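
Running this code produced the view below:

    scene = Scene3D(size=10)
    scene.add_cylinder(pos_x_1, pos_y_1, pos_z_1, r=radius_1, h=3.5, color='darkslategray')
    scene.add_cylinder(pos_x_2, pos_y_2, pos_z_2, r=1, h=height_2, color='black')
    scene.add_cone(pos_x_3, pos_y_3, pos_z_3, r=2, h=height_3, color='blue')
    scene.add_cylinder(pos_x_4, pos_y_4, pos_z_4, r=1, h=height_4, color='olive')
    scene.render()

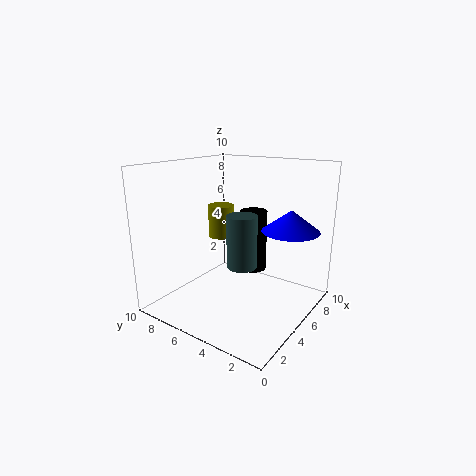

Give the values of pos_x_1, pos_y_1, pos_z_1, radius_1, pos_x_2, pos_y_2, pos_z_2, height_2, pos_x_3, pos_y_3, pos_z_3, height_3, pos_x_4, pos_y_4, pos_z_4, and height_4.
pos_x_1 = 4, pos_y_1 = 4, pos_z_1 = 3.5, radius_1 = 1, pos_x_2 = 7, pos_y_2 = 5, pos_z_2 = 2, height_2 = 4.5, pos_x_3 = 7, pos_y_3 = 2, pos_z_3 = 5.5, height_3 = 1.5, pos_x_4 = 7, pos_y_4 = 8, pos_z_4 = 4, height_4 = 2.5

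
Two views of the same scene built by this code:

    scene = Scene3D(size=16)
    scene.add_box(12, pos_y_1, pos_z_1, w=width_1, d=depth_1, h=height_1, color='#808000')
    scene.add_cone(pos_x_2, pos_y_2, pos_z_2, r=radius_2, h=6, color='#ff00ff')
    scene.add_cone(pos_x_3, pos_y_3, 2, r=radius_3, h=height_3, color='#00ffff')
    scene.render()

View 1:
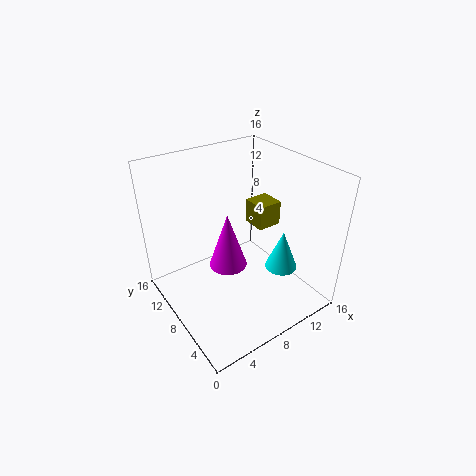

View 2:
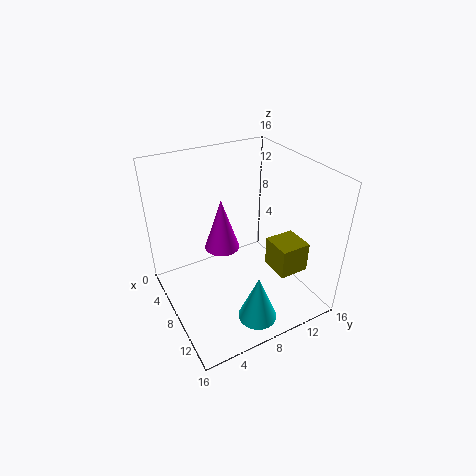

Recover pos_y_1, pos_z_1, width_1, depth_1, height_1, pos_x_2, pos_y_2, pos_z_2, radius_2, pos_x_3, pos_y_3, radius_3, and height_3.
pos_y_1 = 9
pos_z_1 = 7
width_1 = 3
depth_1 = 3
height_1 = 3
pos_x_2 = 6
pos_y_2 = 7
pos_z_2 = 6
radius_2 = 2
pos_x_3 = 14
pos_y_3 = 7
radius_3 = 2
height_3 = 5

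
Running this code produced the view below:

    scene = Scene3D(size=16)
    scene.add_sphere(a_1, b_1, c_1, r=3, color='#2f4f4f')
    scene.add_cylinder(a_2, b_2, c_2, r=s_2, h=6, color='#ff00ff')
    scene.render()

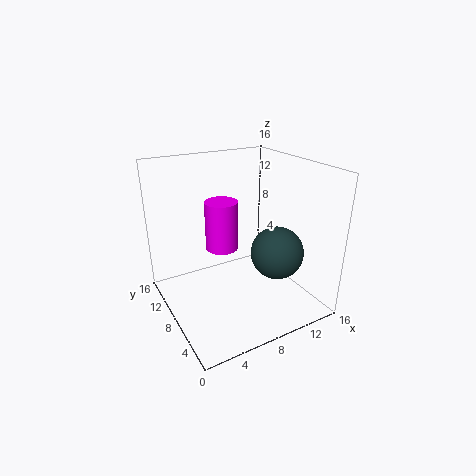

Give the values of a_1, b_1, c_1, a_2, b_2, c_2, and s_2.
a_1 = 12, b_1 = 6, c_1 = 6, a_2 = 8, b_2 = 12, c_2 = 5, s_2 = 2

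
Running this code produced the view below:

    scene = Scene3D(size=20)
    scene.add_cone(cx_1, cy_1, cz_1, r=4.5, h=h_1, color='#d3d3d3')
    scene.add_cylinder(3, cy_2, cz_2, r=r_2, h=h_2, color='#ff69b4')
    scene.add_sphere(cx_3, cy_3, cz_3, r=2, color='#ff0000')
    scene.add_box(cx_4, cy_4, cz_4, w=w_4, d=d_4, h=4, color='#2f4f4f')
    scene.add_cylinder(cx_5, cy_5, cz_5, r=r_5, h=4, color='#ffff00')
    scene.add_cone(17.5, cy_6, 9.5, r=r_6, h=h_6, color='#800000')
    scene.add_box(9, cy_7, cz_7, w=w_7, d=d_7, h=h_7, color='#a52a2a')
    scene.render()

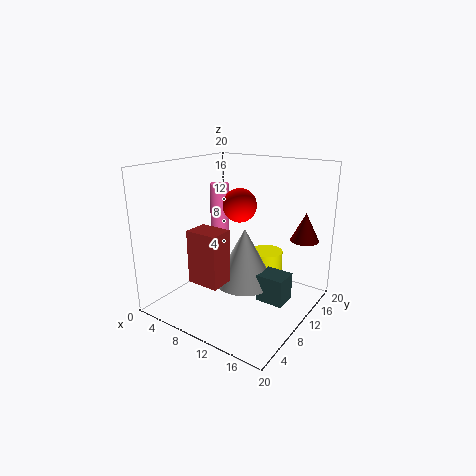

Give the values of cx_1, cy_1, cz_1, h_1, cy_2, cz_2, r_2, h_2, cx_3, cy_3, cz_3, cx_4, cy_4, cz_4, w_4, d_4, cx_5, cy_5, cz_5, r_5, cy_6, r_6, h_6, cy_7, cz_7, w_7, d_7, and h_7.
cx_1 = 9.5; cy_1 = 12.5; cz_1 = 2; h_1 = 8.5; cy_2 = 15; cz_2 = 8; r_2 = 1.5; h_2 = 8; cx_3 = 13; cy_3 = 6; cz_3 = 16; cx_4 = 12.5; cy_4 = 11; cz_4 = 0.5; w_4 = 4; d_4 = 3.5; cx_5 = 11; cy_5 = 16.5; cz_5 = 2; r_5 = 2.5; cy_6 = 15.5; r_6 = 2; h_6 = 4; cy_7 = 1; cz_7 = 7; w_7 = 4; d_7 = 3; h_7 = 6.5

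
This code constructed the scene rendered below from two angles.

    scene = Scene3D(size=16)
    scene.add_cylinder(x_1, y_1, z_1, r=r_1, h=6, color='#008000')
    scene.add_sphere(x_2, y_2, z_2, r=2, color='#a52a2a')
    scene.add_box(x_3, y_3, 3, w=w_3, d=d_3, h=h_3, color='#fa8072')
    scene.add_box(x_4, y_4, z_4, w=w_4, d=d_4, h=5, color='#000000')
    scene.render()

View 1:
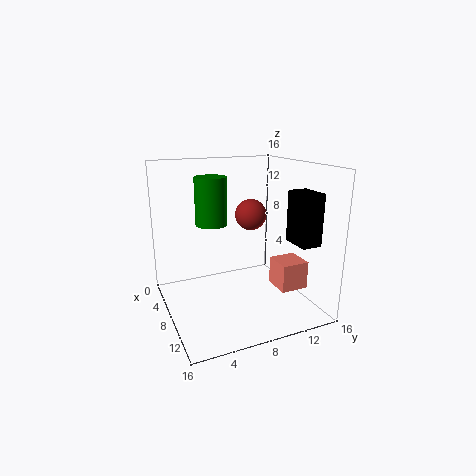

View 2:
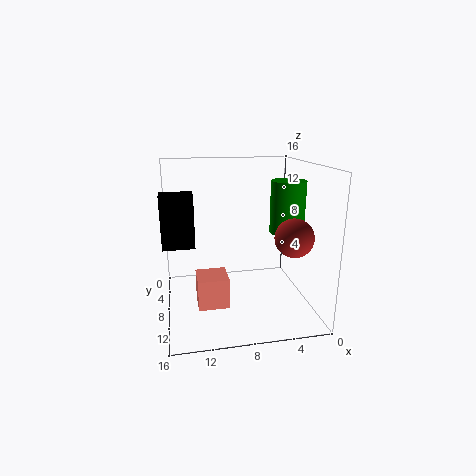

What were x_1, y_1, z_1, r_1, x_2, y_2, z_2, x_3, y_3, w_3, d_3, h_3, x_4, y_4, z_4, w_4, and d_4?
x_1 = 2, y_1 = 7, z_1 = 8, r_1 = 2, x_2 = 3, y_2 = 12, z_2 = 9, x_3 = 10, y_3 = 11, w_3 = 3, d_3 = 3, h_3 = 3, x_4 = 13, y_4 = 11, z_4 = 9, w_4 = 3, d_4 = 2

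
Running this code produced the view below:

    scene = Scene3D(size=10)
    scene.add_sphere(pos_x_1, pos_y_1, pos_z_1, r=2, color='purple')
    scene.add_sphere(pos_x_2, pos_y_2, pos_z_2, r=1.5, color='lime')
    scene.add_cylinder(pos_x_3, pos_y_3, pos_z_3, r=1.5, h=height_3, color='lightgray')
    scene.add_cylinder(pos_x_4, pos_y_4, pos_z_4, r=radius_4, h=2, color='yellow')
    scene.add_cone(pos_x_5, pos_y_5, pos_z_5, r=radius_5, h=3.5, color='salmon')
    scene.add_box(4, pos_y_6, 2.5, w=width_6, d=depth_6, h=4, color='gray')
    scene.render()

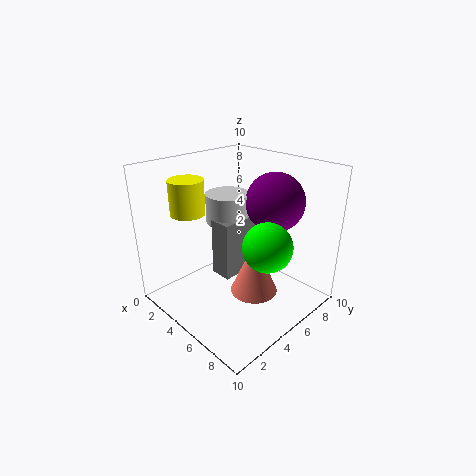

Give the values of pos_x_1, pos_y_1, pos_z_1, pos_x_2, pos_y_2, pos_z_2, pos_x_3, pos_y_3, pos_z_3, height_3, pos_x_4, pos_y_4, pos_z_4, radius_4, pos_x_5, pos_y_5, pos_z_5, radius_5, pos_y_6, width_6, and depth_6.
pos_x_1 = 6.5
pos_y_1 = 7
pos_z_1 = 7.5
pos_x_2 = 8.5
pos_y_2 = 4
pos_z_2 = 6
pos_x_3 = 4
pos_y_3 = 5
pos_z_3 = 6
height_3 = 2
pos_x_4 = 5
pos_y_4 = 1
pos_z_4 = 8
radius_4 = 1
pos_x_5 = 7.5
pos_y_5 = 4
pos_z_5 = 2.5
radius_5 = 1.5
pos_y_6 = 3.5
width_6 = 1.5
depth_6 = 3.5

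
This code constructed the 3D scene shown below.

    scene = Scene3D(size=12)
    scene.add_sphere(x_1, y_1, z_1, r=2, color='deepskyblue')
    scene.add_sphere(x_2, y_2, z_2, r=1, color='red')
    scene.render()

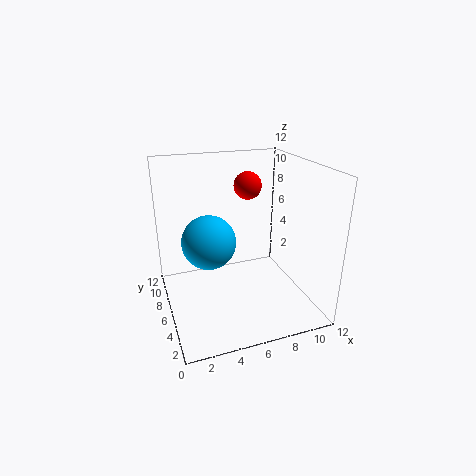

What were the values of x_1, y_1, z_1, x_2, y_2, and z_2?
x_1 = 3, y_1 = 4, z_1 = 7, x_2 = 6, y_2 = 4, z_2 = 11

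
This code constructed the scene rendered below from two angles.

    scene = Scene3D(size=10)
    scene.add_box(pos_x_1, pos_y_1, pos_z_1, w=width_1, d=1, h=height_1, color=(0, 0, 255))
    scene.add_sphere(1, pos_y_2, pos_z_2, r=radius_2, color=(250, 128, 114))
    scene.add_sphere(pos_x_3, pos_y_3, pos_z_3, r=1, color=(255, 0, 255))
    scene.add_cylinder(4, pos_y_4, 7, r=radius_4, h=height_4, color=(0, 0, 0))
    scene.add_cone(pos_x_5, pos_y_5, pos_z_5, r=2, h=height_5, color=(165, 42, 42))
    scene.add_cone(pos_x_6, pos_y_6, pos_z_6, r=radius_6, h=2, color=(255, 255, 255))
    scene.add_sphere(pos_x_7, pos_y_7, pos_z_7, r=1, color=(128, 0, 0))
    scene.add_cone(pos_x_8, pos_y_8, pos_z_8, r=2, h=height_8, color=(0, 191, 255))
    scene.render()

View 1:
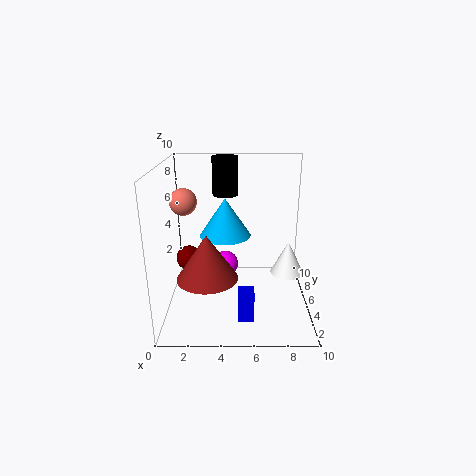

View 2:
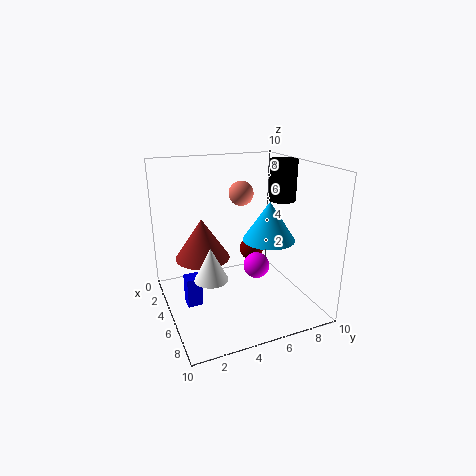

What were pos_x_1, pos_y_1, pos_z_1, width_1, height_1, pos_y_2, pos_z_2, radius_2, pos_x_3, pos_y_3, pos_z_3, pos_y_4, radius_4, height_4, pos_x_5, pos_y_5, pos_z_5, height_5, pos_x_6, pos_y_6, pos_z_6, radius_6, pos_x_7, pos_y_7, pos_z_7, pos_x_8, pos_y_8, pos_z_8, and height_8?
pos_x_1 = 5, pos_y_1 = 1, pos_z_1 = 1, width_1 = 1, height_1 = 2, pos_y_2 = 7, pos_z_2 = 7, radius_2 = 1, pos_x_3 = 4, pos_y_3 = 7, pos_z_3 = 2, pos_y_4 = 9, radius_4 = 1, height_4 = 3, pos_x_5 = 3, pos_y_5 = 3, pos_z_5 = 3, height_5 = 3, pos_x_6 = 8, pos_y_6 = 2, pos_z_6 = 4, radius_6 = 1, pos_x_7 = 1, pos_y_7 = 8, pos_z_7 = 2, pos_x_8 = 4, pos_y_8 = 8, pos_z_8 = 4, height_8 = 3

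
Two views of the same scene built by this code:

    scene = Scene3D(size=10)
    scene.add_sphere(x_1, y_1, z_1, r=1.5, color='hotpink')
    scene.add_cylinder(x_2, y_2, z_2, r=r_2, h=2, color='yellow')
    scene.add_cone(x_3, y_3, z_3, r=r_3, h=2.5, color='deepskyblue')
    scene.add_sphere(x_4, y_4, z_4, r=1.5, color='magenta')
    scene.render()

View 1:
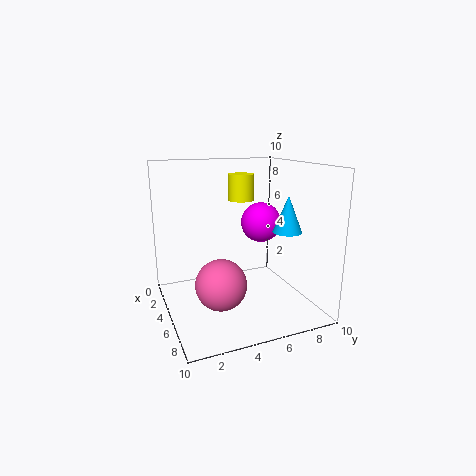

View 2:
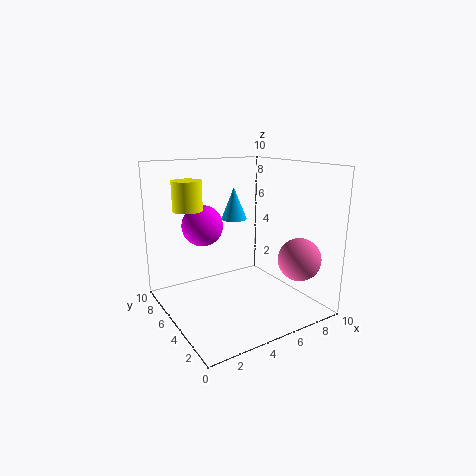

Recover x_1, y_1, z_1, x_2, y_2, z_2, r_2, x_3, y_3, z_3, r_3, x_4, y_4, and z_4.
x_1 = 8.5; y_1 = 2.5; z_1 = 3.5; x_2 = 2; y_2 = 6.5; z_2 = 7; r_2 = 1; x_3 = 6.5; y_3 = 8; z_3 = 5.5; r_3 = 1; x_4 = 3.5; y_4 = 7.5; z_4 = 5.5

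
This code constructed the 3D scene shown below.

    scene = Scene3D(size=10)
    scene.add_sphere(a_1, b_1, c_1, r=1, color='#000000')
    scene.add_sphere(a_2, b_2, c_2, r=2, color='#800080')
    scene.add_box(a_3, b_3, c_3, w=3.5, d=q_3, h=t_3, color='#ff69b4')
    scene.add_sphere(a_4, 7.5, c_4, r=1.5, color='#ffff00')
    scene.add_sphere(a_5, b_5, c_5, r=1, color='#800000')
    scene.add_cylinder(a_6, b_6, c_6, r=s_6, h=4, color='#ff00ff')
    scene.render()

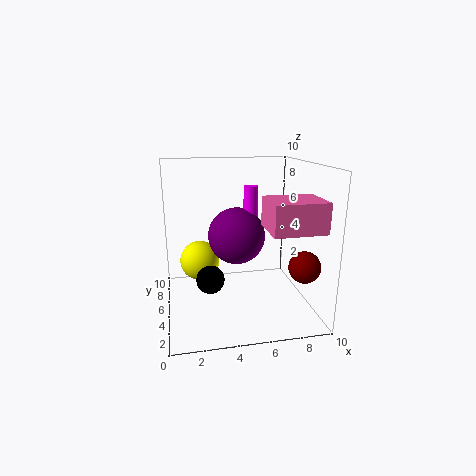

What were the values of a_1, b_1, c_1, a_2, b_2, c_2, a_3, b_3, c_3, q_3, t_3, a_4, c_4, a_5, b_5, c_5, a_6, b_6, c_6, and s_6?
a_1 = 3, b_1 = 5, c_1 = 2, a_2 = 5, b_2 = 5.5, c_2 = 5, a_3 = 6.5, b_3 = 1.5, c_3 = 6, q_3 = 3, t_3 = 2, a_4 = 2.5, c_4 = 2.5, a_5 = 8.5, b_5 = 1.5, c_5 = 4, a_6 = 6, b_6 = 5.5, c_6 = 4.5, s_6 = 0.5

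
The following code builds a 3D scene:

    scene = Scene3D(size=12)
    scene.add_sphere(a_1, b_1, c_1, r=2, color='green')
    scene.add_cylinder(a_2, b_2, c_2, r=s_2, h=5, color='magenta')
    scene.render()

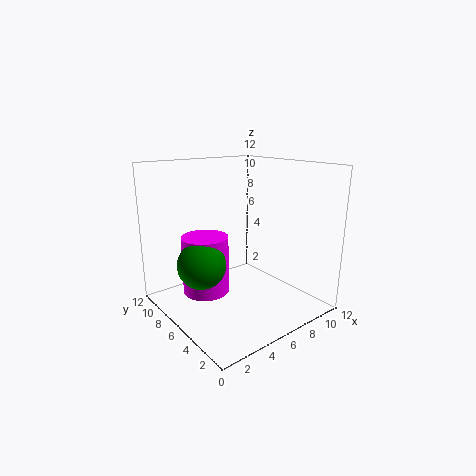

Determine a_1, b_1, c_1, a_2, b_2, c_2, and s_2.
a_1 = 3
b_1 = 7
c_1 = 4
a_2 = 4
b_2 = 8
c_2 = 1
s_2 = 2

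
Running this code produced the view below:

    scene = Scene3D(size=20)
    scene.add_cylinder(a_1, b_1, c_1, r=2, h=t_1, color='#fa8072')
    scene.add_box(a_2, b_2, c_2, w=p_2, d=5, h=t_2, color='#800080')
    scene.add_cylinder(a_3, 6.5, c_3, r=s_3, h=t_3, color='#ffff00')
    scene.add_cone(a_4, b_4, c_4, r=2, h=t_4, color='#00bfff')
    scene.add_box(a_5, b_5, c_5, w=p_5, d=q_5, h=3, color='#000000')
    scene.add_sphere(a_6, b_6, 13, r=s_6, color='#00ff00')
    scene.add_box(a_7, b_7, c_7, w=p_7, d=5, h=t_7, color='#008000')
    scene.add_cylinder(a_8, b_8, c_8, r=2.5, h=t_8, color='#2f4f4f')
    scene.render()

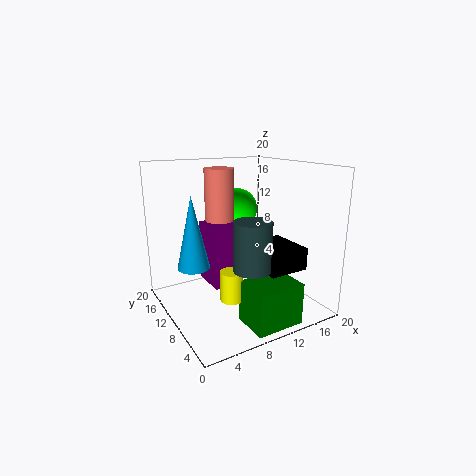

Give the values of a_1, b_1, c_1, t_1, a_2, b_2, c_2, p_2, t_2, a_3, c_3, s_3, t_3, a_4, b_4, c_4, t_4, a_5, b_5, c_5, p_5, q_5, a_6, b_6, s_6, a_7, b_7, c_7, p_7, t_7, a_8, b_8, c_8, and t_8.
a_1 = 8, b_1 = 11.5, c_1 = 12.5, t_1 = 7, a_2 = 6, b_2 = 9, c_2 = 3.5, p_2 = 4, t_2 = 8.5, a_3 = 7, c_3 = 3, s_3 = 1.5, t_3 = 4, a_4 = 2.5, b_4 = 8, c_4 = 8, t_4 = 9, a_5 = 11, b_5 = 3, c_5 = 6.5, p_5 = 5.5, q_5 = 6.5, a_6 = 12.5, b_6 = 14.5, s_6 = 3, a_7 = 7.5, b_7 = 0.5, c_7 = 0.5, p_7 = 6.5, t_7 = 5.5, a_8 = 9.5, b_8 = 5.5, c_8 = 7, t_8 = 6.5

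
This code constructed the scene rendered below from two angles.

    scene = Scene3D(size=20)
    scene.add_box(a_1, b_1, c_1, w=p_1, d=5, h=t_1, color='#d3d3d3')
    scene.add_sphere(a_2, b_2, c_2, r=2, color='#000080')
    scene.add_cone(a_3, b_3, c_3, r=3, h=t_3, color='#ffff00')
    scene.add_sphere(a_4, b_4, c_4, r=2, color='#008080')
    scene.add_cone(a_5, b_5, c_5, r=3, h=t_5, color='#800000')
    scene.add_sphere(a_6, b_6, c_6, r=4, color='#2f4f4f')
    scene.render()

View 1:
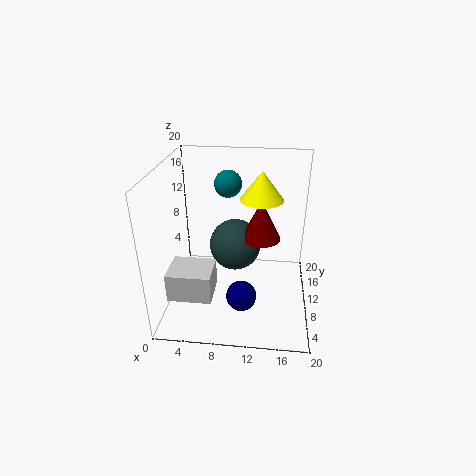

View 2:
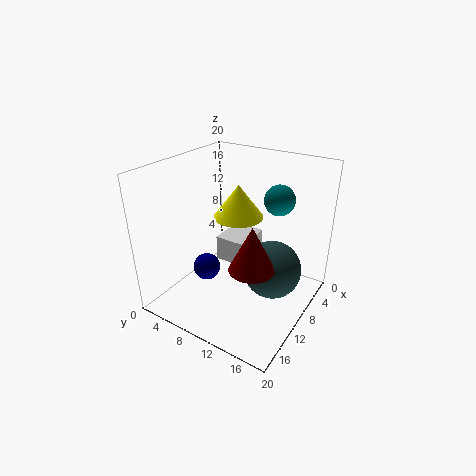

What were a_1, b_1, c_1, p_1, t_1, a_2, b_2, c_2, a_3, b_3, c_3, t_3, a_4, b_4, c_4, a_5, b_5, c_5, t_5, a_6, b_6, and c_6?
a_1 = 1, b_1 = 4, c_1 = 3, p_1 = 6, t_1 = 4, a_2 = 11, b_2 = 5, c_2 = 4, a_3 = 13, b_3 = 12, c_3 = 15, t_3 = 4, a_4 = 8, b_4 = 15, c_4 = 16, a_5 = 13, b_5 = 14, c_5 = 8, t_5 = 6, a_6 = 9, b_6 = 15, c_6 = 6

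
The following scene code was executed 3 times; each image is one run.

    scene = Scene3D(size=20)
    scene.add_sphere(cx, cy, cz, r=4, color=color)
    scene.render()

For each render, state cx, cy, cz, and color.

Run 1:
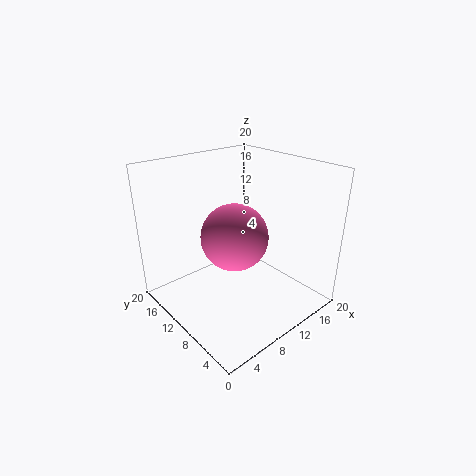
cx = 6, cy = 6, cz = 13, color = 'hotpink'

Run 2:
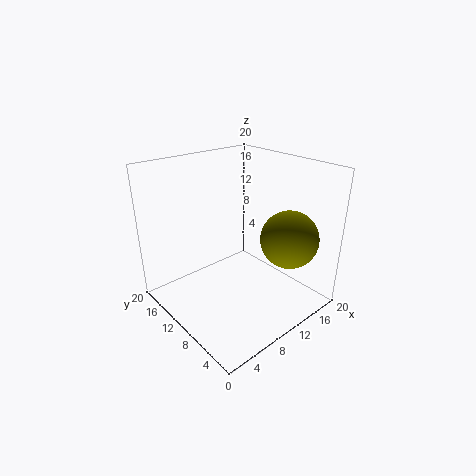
cx = 15, cy = 5, cz = 10, color = 'olive'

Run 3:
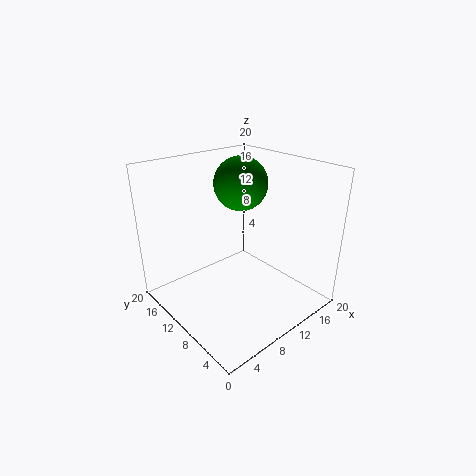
cx = 14, cy = 14, cz = 16, color = 'green'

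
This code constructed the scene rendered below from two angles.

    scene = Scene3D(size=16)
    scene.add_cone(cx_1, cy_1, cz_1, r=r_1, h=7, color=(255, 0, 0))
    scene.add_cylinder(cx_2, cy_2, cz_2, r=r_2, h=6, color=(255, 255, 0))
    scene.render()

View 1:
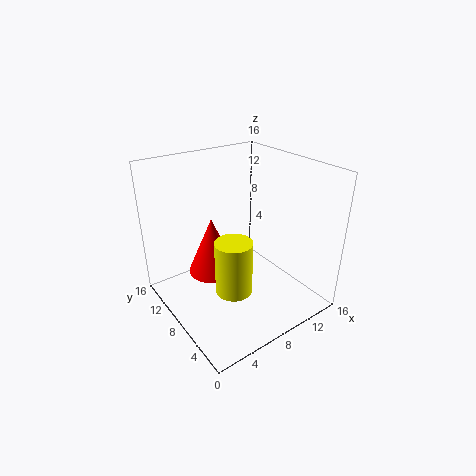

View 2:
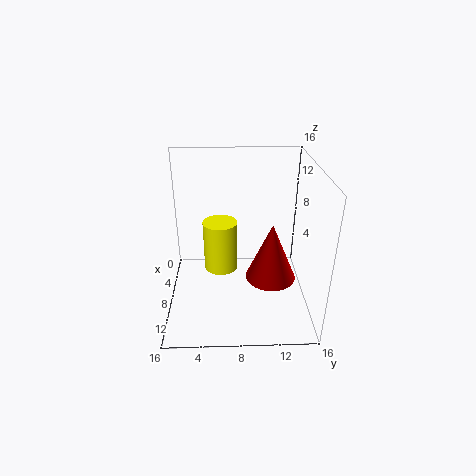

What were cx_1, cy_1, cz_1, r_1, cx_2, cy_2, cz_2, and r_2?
cx_1 = 7; cy_1 = 12; cz_1 = 2; r_1 = 3; cx_2 = 6; cy_2 = 6; cz_2 = 3; r_2 = 2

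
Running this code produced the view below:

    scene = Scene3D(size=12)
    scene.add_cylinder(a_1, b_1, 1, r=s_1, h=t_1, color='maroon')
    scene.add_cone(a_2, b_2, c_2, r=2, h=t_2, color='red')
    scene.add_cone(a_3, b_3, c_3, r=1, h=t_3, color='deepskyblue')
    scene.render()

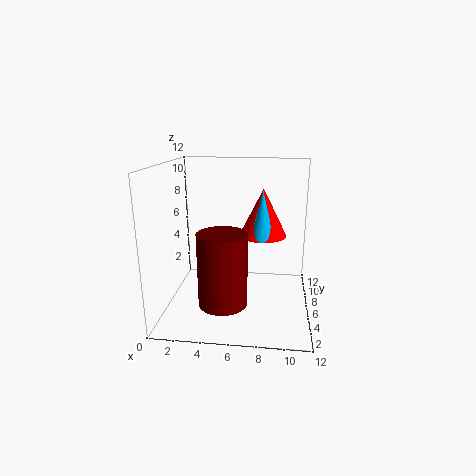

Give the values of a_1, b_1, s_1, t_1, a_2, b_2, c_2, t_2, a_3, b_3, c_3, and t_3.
a_1 = 5
b_1 = 4
s_1 = 2
t_1 = 6
a_2 = 8
b_2 = 7
c_2 = 6
t_2 = 4
a_3 = 8
b_3 = 6
c_3 = 6
t_3 = 4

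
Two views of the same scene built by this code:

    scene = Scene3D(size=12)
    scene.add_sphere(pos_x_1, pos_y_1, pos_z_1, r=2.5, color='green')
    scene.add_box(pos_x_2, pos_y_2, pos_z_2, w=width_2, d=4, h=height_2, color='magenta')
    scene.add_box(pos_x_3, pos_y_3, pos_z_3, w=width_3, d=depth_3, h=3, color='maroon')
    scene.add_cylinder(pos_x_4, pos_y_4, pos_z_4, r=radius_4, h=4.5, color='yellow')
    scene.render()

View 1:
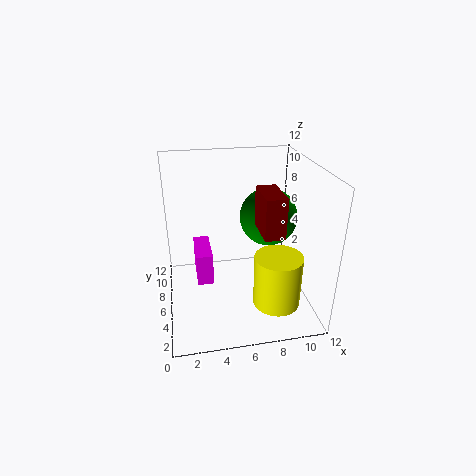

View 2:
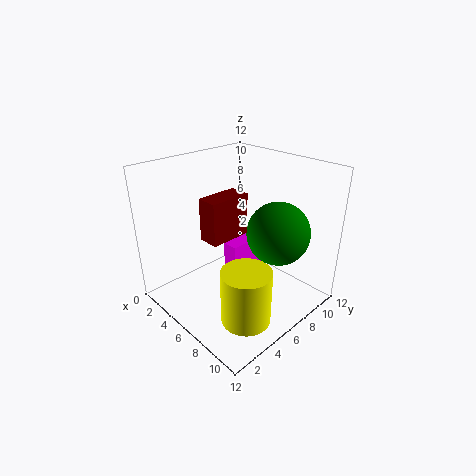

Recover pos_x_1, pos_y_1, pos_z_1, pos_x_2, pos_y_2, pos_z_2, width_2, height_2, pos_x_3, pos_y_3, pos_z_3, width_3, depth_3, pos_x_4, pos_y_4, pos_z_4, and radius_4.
pos_x_1 = 9, pos_y_1 = 7.5, pos_z_1 = 7, pos_x_2 = 2.5, pos_y_2 = 7.5, pos_z_2 = 0.5, width_2 = 1.5, height_2 = 3, pos_x_3 = 7, pos_y_3 = 1.5, pos_z_3 = 8, width_3 = 1.5, depth_3 = 3, pos_x_4 = 9, pos_y_4 = 4, pos_z_4 = 0.5, radius_4 = 2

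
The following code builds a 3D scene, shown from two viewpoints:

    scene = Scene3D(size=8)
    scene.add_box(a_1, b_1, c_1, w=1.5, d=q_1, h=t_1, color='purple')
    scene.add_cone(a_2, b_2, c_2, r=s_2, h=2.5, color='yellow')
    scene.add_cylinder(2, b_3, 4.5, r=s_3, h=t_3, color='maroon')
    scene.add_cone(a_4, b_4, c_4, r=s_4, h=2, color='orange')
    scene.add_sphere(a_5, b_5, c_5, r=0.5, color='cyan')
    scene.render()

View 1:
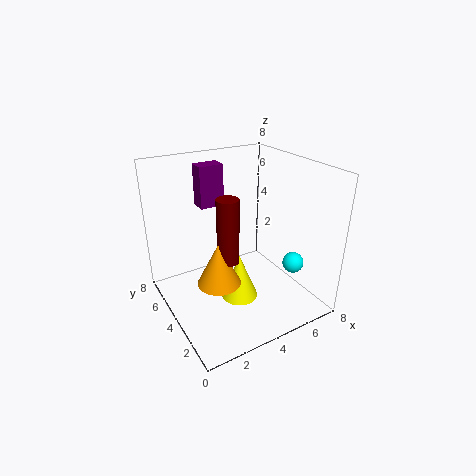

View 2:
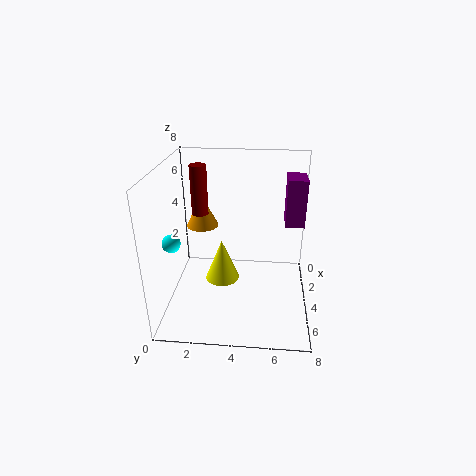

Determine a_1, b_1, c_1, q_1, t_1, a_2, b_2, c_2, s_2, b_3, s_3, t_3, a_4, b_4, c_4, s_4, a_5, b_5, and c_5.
a_1 = 3; b_1 = 6.5; c_1 = 5; q_1 = 1; t_1 = 2.5; a_2 = 3.5; b_2 = 3; c_2 = 1; s_2 = 1; b_3 = 1.5; s_3 = 0.5; t_3 = 3; a_4 = 1.5; b_4 = 1.5; c_4 = 3.5; s_4 = 1; a_5 = 5; b_5 = 0.5; c_5 = 4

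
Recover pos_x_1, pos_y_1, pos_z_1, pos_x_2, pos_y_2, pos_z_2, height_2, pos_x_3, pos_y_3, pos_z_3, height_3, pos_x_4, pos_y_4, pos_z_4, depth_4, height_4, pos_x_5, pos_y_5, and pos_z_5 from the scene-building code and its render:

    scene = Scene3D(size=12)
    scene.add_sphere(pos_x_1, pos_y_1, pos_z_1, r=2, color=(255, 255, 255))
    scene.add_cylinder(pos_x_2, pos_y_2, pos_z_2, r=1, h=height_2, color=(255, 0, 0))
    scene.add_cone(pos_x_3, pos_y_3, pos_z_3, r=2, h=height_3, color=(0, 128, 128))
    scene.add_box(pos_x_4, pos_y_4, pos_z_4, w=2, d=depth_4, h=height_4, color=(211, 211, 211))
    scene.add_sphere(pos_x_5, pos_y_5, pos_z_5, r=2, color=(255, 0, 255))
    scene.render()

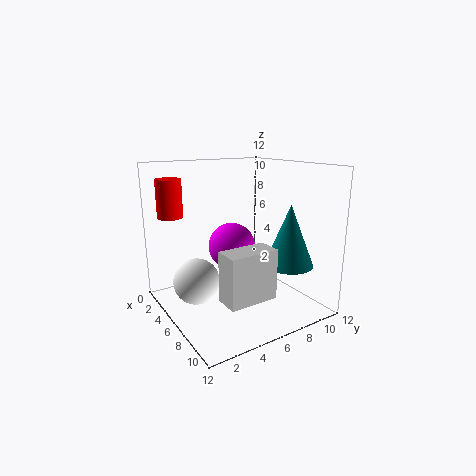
pos_x_1 = 4; pos_y_1 = 3; pos_z_1 = 2; pos_x_2 = 4; pos_y_2 = 1; pos_z_2 = 8; height_2 = 3; pos_x_3 = 9; pos_y_3 = 9; pos_z_3 = 4; height_3 = 5; pos_x_4 = 8; pos_y_4 = 3; pos_z_4 = 2; depth_4 = 4; height_4 = 4; pos_x_5 = 5; pos_y_5 = 6; pos_z_5 = 5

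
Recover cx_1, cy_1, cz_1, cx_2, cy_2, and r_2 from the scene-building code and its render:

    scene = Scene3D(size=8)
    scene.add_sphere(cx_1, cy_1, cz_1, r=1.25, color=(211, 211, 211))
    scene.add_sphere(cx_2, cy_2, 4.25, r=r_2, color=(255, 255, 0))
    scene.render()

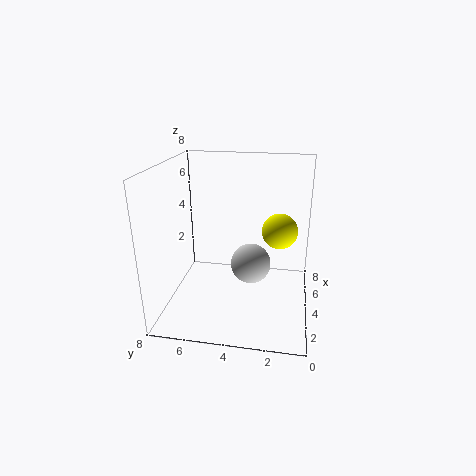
cx_1 = 5.75; cy_1 = 3.5; cz_1 = 1.5; cx_2 = 4.75; cy_2 = 1.75; r_2 = 1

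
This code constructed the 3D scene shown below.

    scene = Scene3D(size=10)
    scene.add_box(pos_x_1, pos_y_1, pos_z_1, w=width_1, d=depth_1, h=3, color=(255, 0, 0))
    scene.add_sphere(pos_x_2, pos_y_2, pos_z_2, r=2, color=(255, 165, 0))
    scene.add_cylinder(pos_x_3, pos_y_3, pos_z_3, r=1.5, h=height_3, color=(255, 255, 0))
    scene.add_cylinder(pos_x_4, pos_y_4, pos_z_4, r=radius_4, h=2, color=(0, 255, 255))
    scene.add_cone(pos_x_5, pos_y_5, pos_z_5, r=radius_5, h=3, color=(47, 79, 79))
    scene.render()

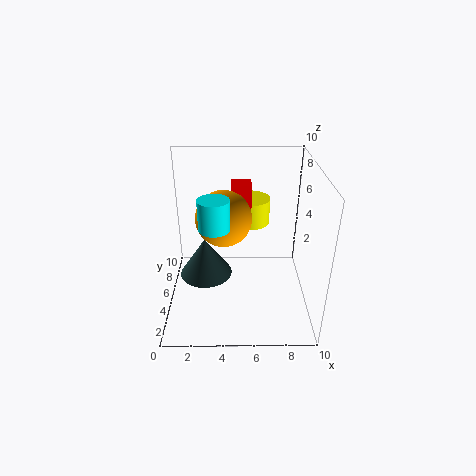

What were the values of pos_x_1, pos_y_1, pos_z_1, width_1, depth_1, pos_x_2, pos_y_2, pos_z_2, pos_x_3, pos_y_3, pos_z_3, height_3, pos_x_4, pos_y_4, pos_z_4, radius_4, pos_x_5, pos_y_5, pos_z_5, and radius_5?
pos_x_1 = 4.5
pos_y_1 = 7
pos_z_1 = 5
width_1 = 1.5
depth_1 = 1.5
pos_x_2 = 4
pos_y_2 = 6
pos_z_2 = 6
pos_x_3 = 6
pos_y_3 = 8.5
pos_z_3 = 4.5
height_3 = 2
pos_x_4 = 3.5
pos_y_4 = 3.5
pos_z_4 = 6.5
radius_4 = 1
pos_x_5 = 2.5
pos_y_5 = 6.5
pos_z_5 = 1
radius_5 = 2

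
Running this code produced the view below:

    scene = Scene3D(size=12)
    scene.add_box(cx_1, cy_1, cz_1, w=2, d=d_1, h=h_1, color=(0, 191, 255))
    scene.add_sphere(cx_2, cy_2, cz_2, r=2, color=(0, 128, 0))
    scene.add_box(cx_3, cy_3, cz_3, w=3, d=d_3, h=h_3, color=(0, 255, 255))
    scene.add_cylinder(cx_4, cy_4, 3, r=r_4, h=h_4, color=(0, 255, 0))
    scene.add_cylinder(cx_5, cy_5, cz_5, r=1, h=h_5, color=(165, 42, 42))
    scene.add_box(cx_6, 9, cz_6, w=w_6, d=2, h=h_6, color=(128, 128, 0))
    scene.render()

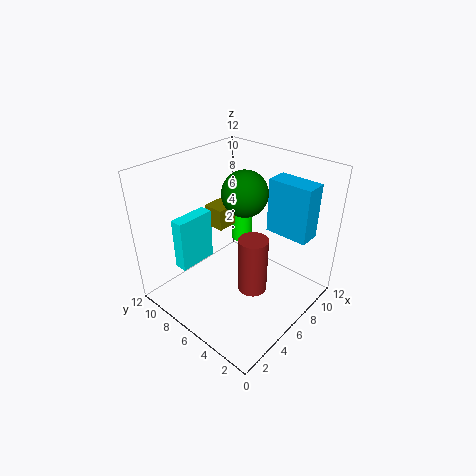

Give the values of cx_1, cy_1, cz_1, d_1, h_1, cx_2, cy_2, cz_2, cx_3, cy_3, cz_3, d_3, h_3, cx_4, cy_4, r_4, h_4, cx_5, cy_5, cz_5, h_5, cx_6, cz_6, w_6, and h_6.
cx_1 = 10; cy_1 = 2; cz_1 = 5; d_1 = 4; h_1 = 5; cx_2 = 8; cy_2 = 7; cz_2 = 9; cx_3 = 1; cy_3 = 7; cz_3 = 5; d_3 = 1; h_3 = 4; cx_4 = 10; cy_4 = 9; r_4 = 1; h_4 = 4; cx_5 = 3; cy_5 = 2; cz_5 = 5; h_5 = 4; cx_6 = 7; cz_6 = 5; w_6 = 2; h_6 = 2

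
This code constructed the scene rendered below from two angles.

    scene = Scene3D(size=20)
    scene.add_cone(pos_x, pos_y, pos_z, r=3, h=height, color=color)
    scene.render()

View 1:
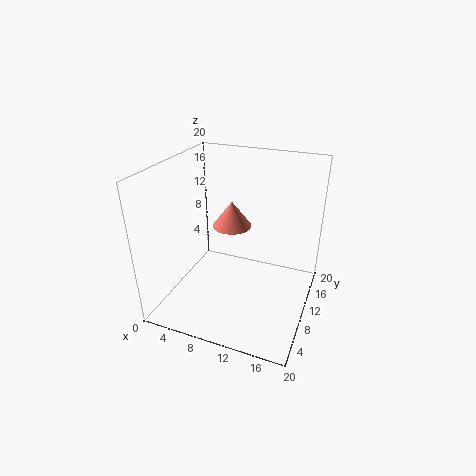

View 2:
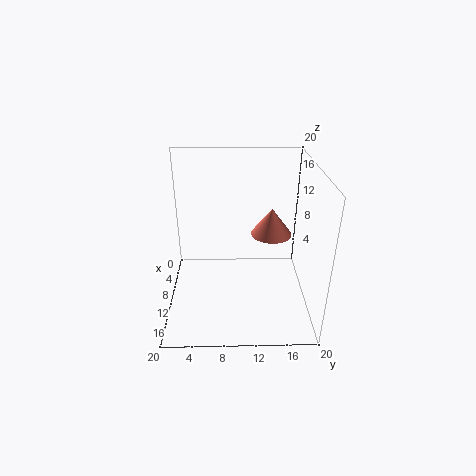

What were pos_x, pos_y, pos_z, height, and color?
pos_x = 7, pos_y = 15, pos_z = 9, height = 4, color = 'salmon'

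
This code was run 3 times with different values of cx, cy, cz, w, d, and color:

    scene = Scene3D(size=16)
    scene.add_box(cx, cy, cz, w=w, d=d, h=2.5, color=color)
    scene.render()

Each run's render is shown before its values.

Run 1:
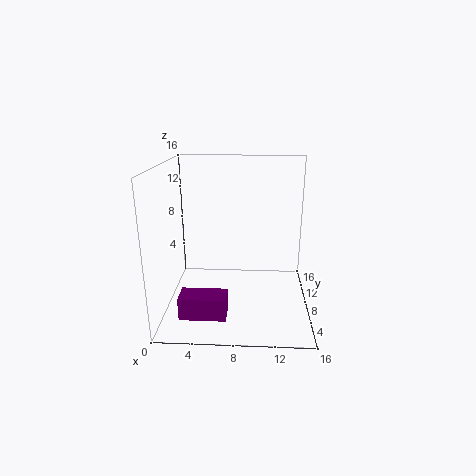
cx = 2
cy = 3
cz = 0.5
w = 5
d = 2.5
color = 'purple'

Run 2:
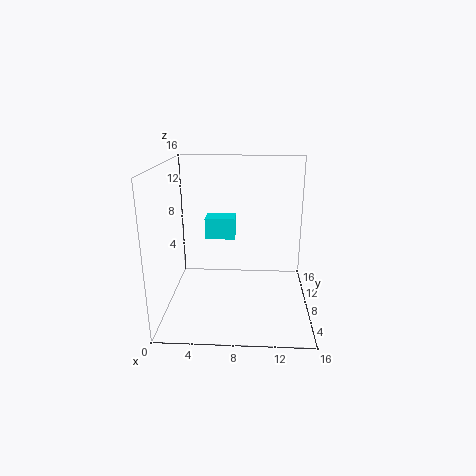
cx = 4
cy = 10
cz = 7
w = 3.5
d = 2.5
color = 'cyan'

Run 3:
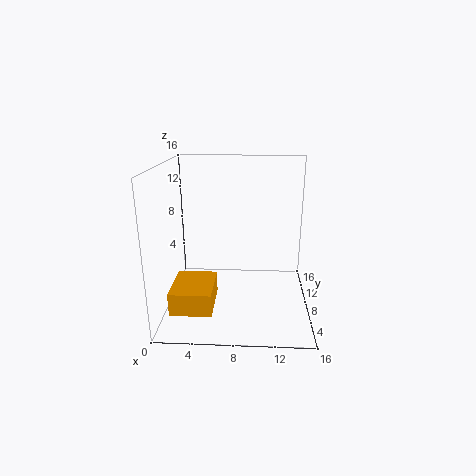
cx = 1
cy = 3
cz = 1
w = 4.5
d = 5.5
color = 'orange'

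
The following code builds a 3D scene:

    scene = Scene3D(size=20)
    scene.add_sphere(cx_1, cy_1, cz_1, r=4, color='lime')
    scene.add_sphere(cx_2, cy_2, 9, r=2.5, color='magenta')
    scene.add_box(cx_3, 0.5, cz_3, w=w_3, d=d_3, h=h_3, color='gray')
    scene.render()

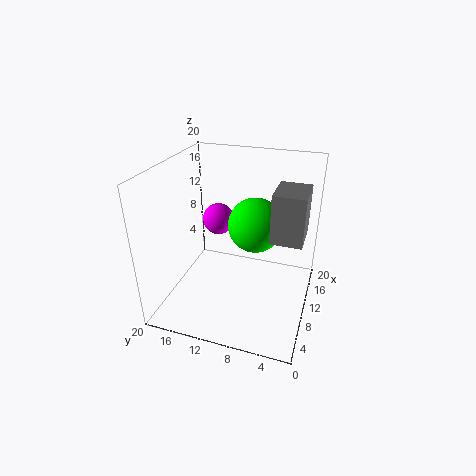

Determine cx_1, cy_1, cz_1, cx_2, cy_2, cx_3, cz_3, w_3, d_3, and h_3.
cx_1 = 13.5; cy_1 = 8.5; cz_1 = 10.5; cx_2 = 16.5; cy_2 = 15.5; cx_3 = 2.5; cz_3 = 14.5; w_3 = 4.5; d_3 = 3.5; h_3 = 5.5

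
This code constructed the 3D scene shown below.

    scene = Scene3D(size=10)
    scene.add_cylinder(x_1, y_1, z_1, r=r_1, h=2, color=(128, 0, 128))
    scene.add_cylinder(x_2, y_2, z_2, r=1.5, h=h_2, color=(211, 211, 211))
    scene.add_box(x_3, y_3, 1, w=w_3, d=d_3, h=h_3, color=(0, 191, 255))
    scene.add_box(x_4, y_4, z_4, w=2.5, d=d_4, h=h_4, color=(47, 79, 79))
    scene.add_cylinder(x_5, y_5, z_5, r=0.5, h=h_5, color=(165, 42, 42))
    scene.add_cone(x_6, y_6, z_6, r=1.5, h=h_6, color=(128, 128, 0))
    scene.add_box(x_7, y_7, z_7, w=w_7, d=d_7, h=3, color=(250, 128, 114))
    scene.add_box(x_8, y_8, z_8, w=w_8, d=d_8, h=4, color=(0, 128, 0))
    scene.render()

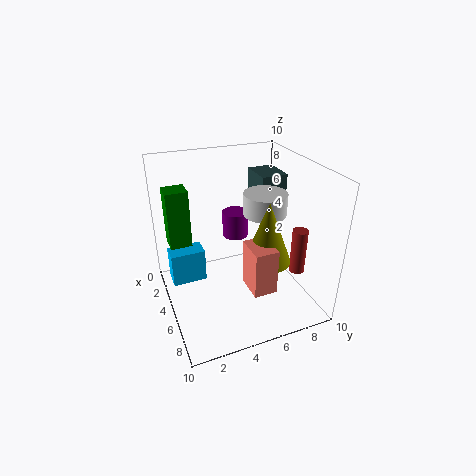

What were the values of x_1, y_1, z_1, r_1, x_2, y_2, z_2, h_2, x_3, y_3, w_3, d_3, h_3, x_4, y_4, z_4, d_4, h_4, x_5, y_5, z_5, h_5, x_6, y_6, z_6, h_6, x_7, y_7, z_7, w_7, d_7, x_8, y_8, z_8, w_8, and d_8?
x_1 = 2, y_1 = 6, z_1 = 3.5, r_1 = 1, x_2 = 5, y_2 = 7, z_2 = 6.5, h_2 = 1.5, x_3 = 2, y_3 = 0.5, w_3 = 1.5, d_3 = 2.5, h_3 = 2.5, x_4 = 1, y_4 = 7.5, z_4 = 5, d_4 = 2, h_4 = 3.5, x_5 = 8, y_5 = 8, z_5 = 3.5, h_5 = 3, x_6 = 7.5, y_6 = 6, z_6 = 4.5, h_6 = 4, x_7 = 7, y_7 = 4.5, z_7 = 3, w_7 = 2, d_7 = 1.5, x_8 = 2.5, y_8 = 0.5, z_8 = 4.5, w_8 = 1.5, d_8 = 1.5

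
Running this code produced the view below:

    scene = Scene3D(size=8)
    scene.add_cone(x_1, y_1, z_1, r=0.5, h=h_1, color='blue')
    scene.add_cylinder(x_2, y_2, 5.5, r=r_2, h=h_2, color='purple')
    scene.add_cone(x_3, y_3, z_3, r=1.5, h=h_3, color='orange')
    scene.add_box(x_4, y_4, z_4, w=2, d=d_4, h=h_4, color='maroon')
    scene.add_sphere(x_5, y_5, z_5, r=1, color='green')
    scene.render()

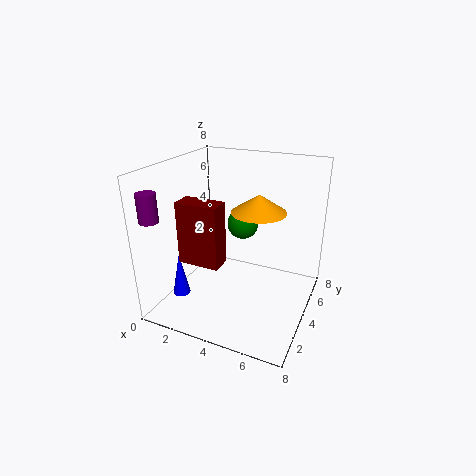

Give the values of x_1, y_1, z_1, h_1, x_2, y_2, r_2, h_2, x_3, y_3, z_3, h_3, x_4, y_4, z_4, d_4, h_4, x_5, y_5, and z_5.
x_1 = 1, y_1 = 2.5, z_1 = 0.5, h_1 = 2.5, x_2 = 0.5, y_2 = 1, r_2 = 0.5, h_2 = 1.5, x_3 = 5, y_3 = 4.5, z_3 = 5.5, h_3 = 1, x_4 = 2.5, y_4 = 0.5, z_4 = 4, d_4 = 1, h_4 = 3, x_5 = 3, y_5 = 7, z_5 = 3.5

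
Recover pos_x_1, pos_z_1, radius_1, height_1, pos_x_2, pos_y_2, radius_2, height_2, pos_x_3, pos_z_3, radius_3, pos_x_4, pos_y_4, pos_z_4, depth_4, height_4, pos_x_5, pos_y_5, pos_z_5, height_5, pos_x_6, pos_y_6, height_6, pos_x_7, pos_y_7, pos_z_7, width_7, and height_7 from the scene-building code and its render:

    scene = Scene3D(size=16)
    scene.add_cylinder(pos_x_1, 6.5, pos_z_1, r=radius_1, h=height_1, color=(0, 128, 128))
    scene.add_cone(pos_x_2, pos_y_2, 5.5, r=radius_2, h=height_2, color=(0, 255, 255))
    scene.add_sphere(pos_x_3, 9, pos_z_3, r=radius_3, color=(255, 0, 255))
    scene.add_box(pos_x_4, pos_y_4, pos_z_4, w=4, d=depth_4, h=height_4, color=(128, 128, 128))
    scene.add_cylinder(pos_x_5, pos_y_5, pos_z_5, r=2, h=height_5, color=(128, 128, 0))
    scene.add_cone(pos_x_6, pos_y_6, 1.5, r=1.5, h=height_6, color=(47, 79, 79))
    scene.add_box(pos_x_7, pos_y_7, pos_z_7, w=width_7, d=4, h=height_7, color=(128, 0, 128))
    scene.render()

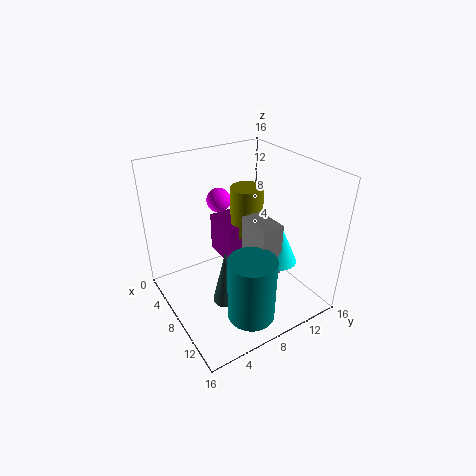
pos_x_1 = 13
pos_z_1 = 1.5
radius_1 = 2.5
height_1 = 7
pos_x_2 = 11
pos_y_2 = 11.5
radius_2 = 2
height_2 = 4.5
pos_x_3 = 2
pos_z_3 = 10
radius_3 = 1.5
pos_x_4 = 8
pos_y_4 = 8.5
pos_z_4 = 4.5
depth_4 = 2.5
height_4 = 6
pos_x_5 = 4.5
pos_y_5 = 11.5
pos_z_5 = 6
height_5 = 6
pos_x_6 = 9.5
pos_y_6 = 5.5
height_6 = 6.5
pos_x_7 = 0.5
pos_y_7 = 8.5
pos_z_7 = 2.5
width_7 = 5
height_7 = 5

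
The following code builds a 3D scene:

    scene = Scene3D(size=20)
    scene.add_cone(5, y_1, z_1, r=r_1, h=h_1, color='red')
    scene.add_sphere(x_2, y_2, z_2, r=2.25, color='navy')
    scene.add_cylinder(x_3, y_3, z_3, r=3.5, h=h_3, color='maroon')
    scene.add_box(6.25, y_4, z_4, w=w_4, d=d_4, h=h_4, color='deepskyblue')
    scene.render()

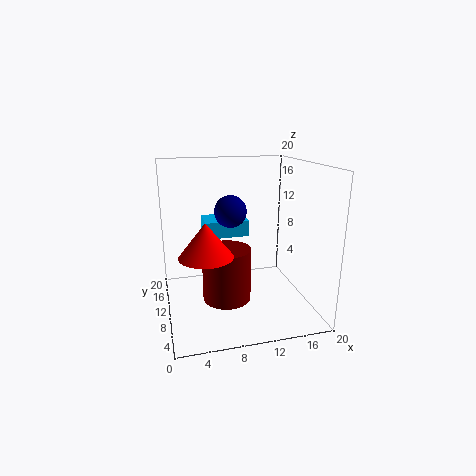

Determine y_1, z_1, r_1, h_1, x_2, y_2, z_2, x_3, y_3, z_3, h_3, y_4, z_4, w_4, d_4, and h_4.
y_1 = 6.75; z_1 = 9; r_1 = 3.5; h_1 = 4.5; x_2 = 9.25; y_2 = 11.25; z_2 = 13.5; x_3 = 8.5; y_3 = 10.75; z_3 = 0.5; h_3 = 7.75; y_4 = 14.5; z_4 = 8.5; w_4 = 6.75; d_4 = 5; h_4 = 2.5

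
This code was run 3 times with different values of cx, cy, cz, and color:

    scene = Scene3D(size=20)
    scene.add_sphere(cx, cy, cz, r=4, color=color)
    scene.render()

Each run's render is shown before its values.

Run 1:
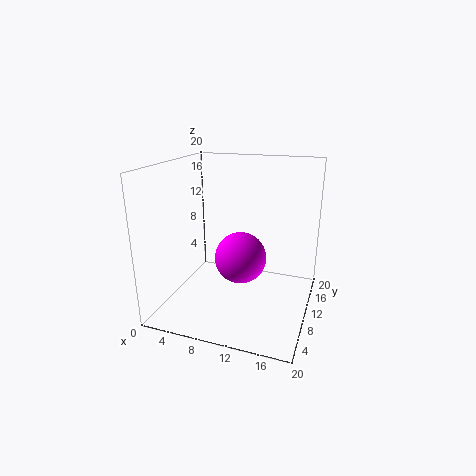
cx = 9, cy = 14, cz = 5, color = 'magenta'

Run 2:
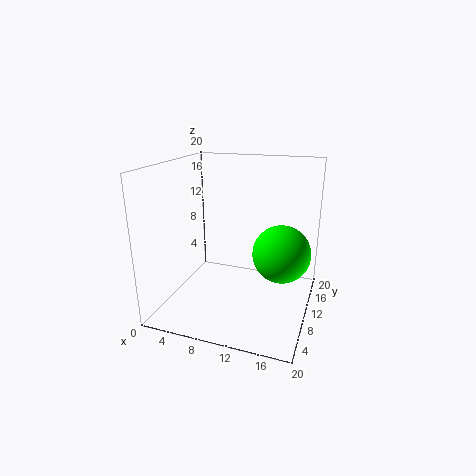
cx = 16, cy = 11, cz = 8, color = 'lime'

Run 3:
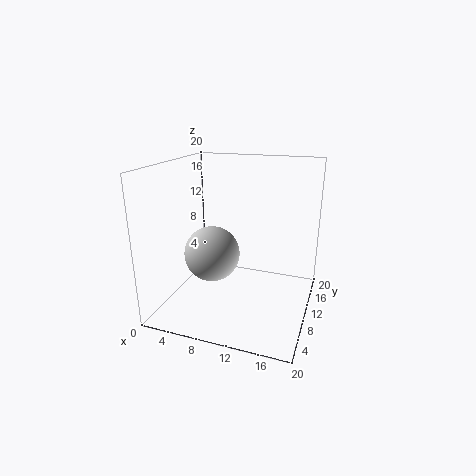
cx = 6, cy = 10, cz = 7, color = 'lightgray'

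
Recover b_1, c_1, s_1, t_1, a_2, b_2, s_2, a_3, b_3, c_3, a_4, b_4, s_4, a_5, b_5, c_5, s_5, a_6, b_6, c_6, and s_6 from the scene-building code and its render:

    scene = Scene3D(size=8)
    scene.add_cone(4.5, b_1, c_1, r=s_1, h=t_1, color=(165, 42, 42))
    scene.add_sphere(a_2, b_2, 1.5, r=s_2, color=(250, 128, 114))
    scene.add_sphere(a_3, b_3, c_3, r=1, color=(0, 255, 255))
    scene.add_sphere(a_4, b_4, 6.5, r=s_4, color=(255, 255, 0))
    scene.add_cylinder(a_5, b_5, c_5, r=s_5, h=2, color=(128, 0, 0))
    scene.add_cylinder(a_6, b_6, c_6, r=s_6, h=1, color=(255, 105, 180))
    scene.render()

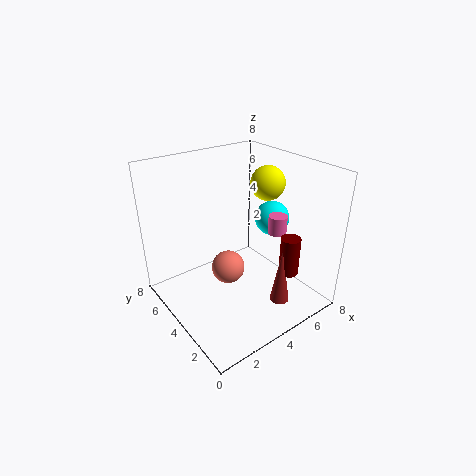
b_1 = 1; c_1 = 1.5; s_1 = 0.5; t_1 = 3; a_2 = 4; b_2 = 5; s_2 = 1; a_3 = 6.5; b_3 = 4; c_3 = 4.5; a_4 = 6.5; b_4 = 4.5; s_4 = 1; a_5 = 5; b_5 = 1; c_5 = 3; s_5 = 0.5; a_6 = 5.5; b_6 = 2.5; c_6 = 4.5; s_6 = 0.5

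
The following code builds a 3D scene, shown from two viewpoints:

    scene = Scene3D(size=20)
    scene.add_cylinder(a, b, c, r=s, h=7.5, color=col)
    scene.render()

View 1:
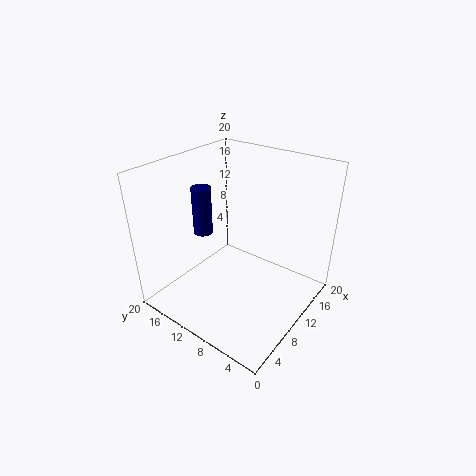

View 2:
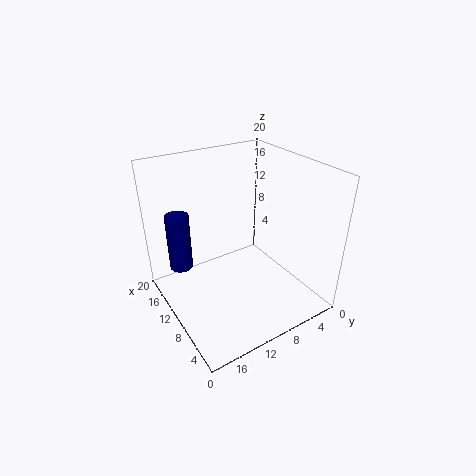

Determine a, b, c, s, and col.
a = 11.5, b = 18, c = 7.5, s = 1.5, col = 'navy'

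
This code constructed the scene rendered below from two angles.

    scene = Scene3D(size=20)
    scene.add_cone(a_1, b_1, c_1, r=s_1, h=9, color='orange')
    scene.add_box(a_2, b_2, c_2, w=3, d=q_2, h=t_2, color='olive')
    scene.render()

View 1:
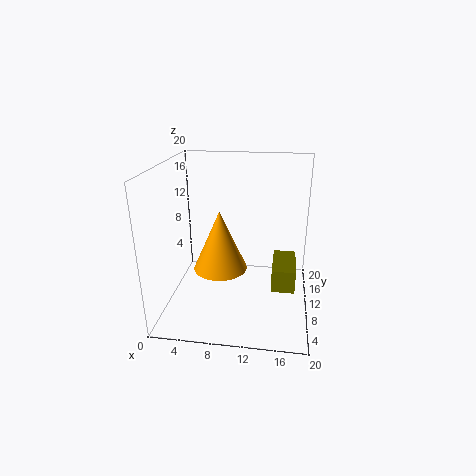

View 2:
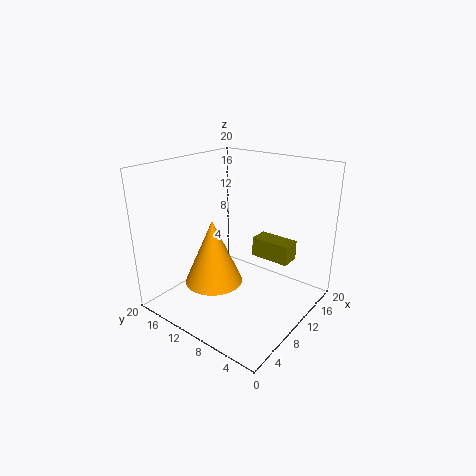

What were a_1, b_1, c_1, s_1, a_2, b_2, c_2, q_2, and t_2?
a_1 = 7, b_1 = 12, c_1 = 4, s_1 = 4, a_2 = 15, b_2 = 5, c_2 = 5, q_2 = 6, t_2 = 3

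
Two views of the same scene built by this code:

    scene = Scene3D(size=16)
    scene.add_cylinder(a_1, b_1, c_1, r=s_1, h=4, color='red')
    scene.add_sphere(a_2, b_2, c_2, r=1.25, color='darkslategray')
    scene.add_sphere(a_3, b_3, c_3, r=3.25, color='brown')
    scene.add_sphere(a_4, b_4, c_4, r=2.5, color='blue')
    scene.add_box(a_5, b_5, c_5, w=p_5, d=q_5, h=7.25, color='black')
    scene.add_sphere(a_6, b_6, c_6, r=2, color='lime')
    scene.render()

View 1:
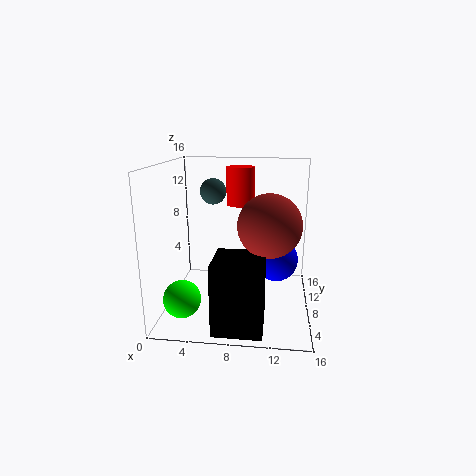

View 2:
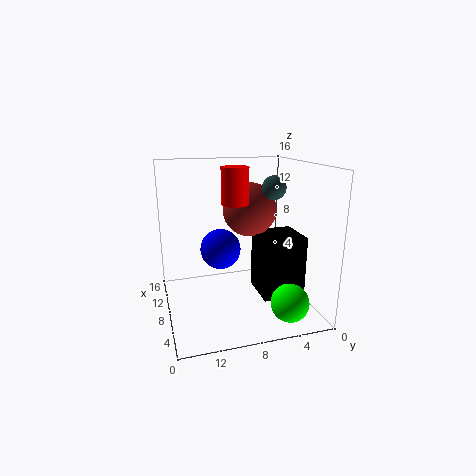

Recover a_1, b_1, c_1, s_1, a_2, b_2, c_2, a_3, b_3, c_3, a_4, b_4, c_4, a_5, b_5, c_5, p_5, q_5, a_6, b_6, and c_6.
a_1 = 8.25
b_1 = 8.25
c_1 = 11.75
s_1 = 1.5
a_2 = 6
b_2 = 4.75
c_2 = 13.75
a_3 = 11.5
b_3 = 5.5
c_3 = 10.25
a_4 = 12.25
b_4 = 9
c_4 = 5.25
a_5 = 6.25
b_5 = 0.25
c_5 = 0.5
p_5 = 5
q_5 = 5
a_6 = 2.5
b_6 = 4
c_6 = 2.25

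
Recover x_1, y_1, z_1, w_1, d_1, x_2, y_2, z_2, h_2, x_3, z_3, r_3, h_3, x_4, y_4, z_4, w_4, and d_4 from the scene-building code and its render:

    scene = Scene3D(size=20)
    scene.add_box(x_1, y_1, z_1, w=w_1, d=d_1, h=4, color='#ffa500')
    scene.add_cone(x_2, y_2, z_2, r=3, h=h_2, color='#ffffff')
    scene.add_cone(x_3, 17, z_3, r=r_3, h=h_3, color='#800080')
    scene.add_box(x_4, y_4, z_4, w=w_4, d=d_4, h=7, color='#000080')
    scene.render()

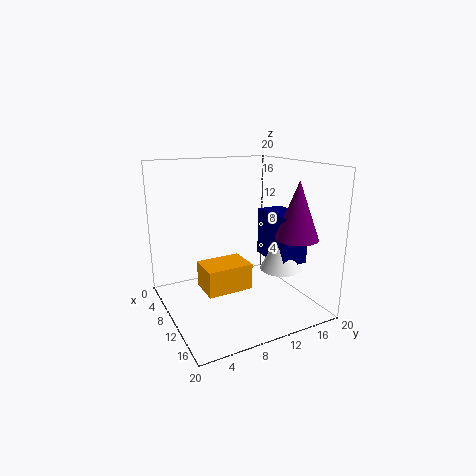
x_1 = 4, y_1 = 6, z_1 = 1, w_1 = 5, d_1 = 7, x_2 = 12, y_2 = 16, z_2 = 5, h_2 = 6, x_3 = 14, z_3 = 10, r_3 = 3, h_3 = 8, x_4 = 7, y_4 = 15, z_4 = 6, w_4 = 7, d_4 = 4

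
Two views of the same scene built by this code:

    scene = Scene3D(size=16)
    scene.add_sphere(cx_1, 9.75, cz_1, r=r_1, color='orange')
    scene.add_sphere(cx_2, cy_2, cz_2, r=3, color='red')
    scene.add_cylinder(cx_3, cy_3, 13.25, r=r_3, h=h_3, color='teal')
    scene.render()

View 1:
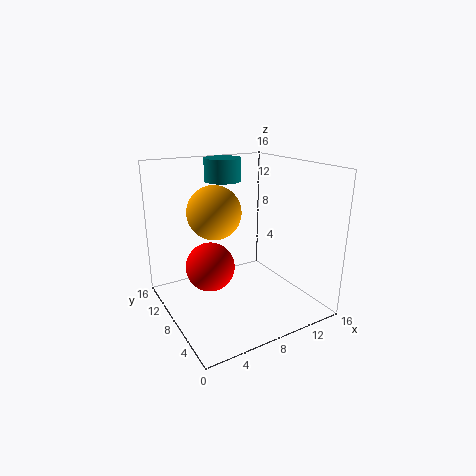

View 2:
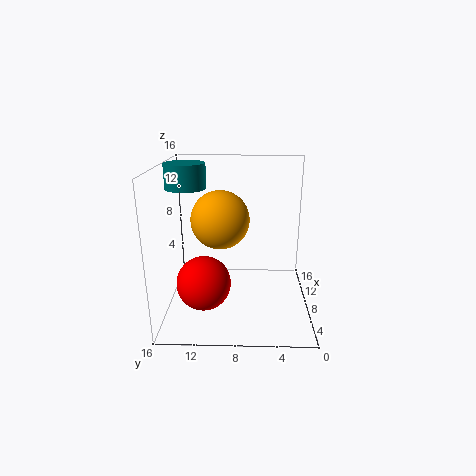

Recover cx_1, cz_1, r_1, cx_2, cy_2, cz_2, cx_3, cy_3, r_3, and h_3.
cx_1 = 6, cz_1 = 10.75, r_1 = 3, cx_2 = 6.25, cy_2 = 11.75, cz_2 = 3.25, cx_3 = 9.25, cy_3 = 13.75, r_3 = 2.25, h_3 = 2.75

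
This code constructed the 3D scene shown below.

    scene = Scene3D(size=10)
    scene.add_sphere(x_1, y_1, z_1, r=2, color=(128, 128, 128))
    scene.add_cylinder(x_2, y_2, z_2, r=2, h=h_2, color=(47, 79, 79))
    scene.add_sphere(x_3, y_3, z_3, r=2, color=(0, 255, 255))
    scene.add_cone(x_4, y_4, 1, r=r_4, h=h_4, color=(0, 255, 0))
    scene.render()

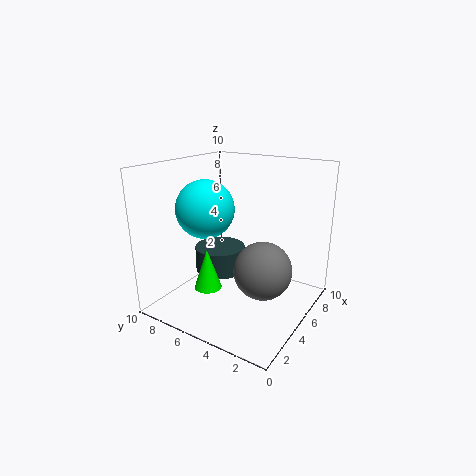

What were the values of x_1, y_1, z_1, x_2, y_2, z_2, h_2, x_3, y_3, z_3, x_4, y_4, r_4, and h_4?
x_1 = 5
y_1 = 3
z_1 = 3
x_2 = 7
y_2 = 8
z_2 = 1
h_2 = 2
x_3 = 4
y_3 = 7
z_3 = 7
x_4 = 4
y_4 = 7
r_4 = 1
h_4 = 3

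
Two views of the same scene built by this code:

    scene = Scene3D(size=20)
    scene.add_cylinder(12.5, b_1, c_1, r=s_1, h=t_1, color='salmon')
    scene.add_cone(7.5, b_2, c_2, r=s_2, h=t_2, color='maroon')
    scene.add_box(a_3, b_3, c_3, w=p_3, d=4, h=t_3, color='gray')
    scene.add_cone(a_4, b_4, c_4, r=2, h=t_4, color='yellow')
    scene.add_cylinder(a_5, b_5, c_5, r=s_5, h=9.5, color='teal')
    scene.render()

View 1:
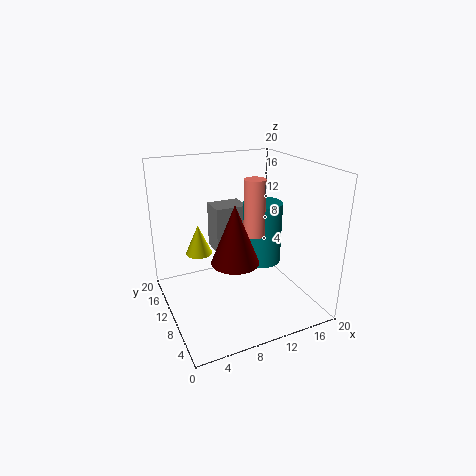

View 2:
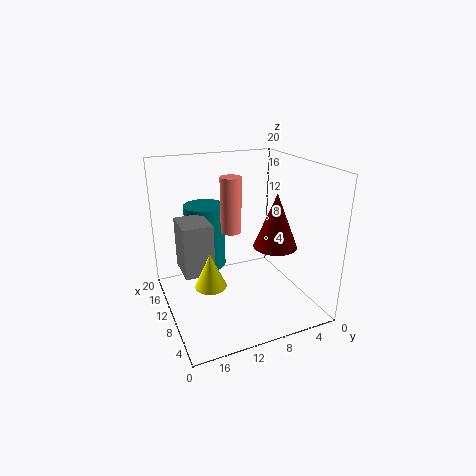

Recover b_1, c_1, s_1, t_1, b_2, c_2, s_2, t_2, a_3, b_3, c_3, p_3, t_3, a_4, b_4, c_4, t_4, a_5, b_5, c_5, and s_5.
b_1 = 10
c_1 = 10
s_1 = 1.5
t_1 = 8
b_2 = 5.5
c_2 = 9
s_2 = 3
t_2 = 7.5
a_3 = 8.5
b_3 = 14
c_3 = 6
p_3 = 5
t_3 = 7
a_4 = 6
b_4 = 15.5
c_4 = 6
t_4 = 4.5
a_5 = 15.5
b_5 = 13
c_5 = 4
s_5 = 3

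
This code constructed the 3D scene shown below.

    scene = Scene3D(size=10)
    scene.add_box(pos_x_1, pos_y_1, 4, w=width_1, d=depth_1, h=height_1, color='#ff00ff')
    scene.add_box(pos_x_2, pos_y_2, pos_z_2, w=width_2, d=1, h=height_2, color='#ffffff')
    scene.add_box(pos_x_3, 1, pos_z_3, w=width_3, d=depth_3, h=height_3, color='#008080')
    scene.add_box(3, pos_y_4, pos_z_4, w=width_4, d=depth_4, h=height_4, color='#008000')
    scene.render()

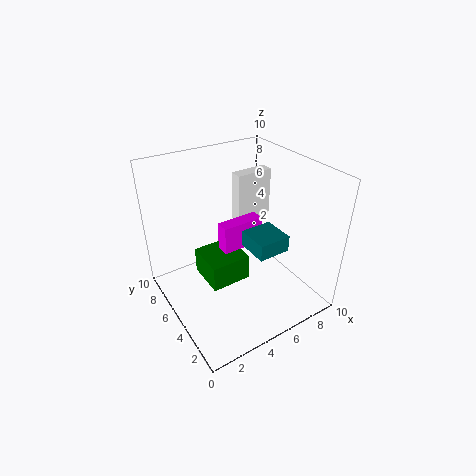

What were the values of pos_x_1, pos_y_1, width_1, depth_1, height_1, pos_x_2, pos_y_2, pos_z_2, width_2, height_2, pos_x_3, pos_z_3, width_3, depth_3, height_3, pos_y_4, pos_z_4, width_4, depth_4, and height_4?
pos_x_1 = 4
pos_y_1 = 5
width_1 = 3
depth_1 = 1
height_1 = 2
pos_x_2 = 7
pos_y_2 = 8
pos_z_2 = 4
width_2 = 3
height_2 = 4
pos_x_3 = 4
pos_z_3 = 6
width_3 = 2
depth_3 = 2
height_3 = 1
pos_y_4 = 5
pos_z_4 = 1
width_4 = 3
depth_4 = 3
height_4 = 2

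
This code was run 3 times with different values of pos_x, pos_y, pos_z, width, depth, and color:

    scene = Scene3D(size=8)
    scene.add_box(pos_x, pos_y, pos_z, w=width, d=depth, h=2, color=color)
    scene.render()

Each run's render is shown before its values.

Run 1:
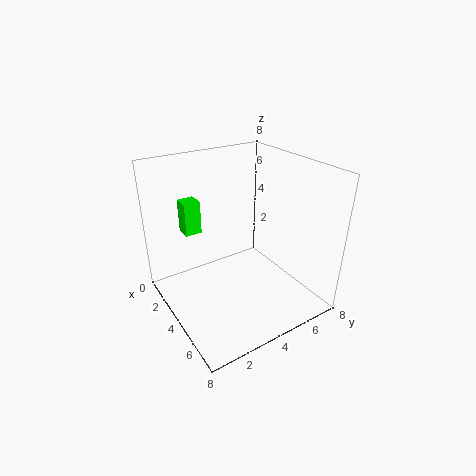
pos_x = 0.5
pos_y = 2
pos_z = 3.5
width = 1
depth = 1
color = 'lime'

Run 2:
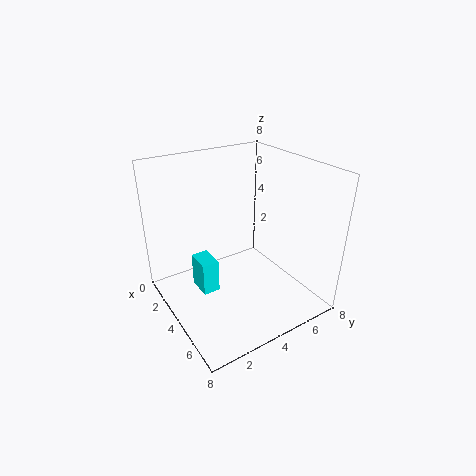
pos_x = 2
pos_y = 2
pos_z = 0.5
width = 1.5
depth = 1
color = 'cyan'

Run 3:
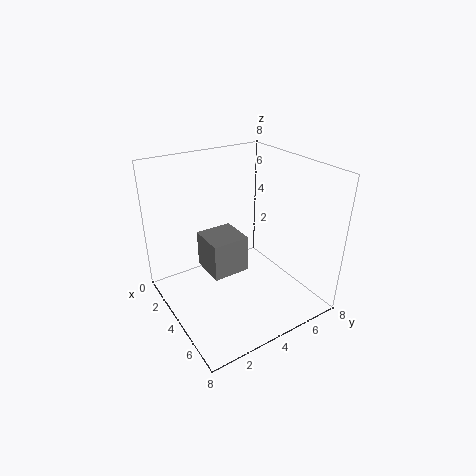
pos_x = 3
pos_y = 2
pos_z = 2.5
width = 2
depth = 2
color = 'gray'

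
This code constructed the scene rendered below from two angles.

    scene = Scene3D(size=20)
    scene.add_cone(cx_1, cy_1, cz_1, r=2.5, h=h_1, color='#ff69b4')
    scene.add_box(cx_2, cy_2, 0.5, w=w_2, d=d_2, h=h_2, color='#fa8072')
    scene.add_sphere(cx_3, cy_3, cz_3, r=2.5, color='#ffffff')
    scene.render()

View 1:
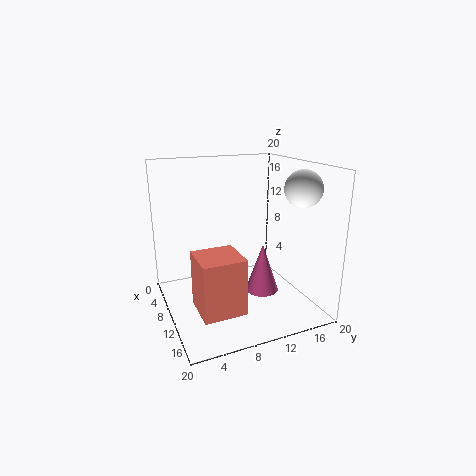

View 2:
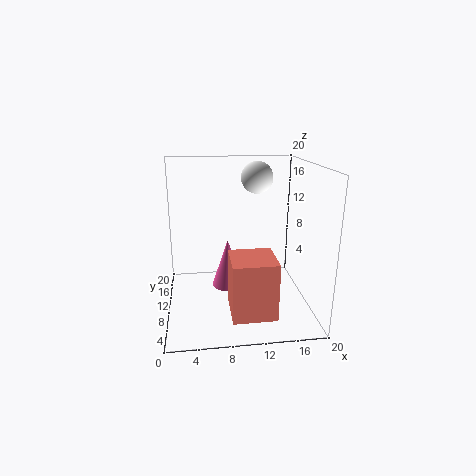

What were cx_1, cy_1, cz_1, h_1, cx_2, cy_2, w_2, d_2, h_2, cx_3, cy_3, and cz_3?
cx_1 = 9
cy_1 = 14.5
cz_1 = 0.5
h_1 = 7.5
cx_2 = 8.5
cy_2 = 3.5
w_2 = 6
d_2 = 6
h_2 = 8
cx_3 = 14
cy_3 = 17.5
cz_3 = 17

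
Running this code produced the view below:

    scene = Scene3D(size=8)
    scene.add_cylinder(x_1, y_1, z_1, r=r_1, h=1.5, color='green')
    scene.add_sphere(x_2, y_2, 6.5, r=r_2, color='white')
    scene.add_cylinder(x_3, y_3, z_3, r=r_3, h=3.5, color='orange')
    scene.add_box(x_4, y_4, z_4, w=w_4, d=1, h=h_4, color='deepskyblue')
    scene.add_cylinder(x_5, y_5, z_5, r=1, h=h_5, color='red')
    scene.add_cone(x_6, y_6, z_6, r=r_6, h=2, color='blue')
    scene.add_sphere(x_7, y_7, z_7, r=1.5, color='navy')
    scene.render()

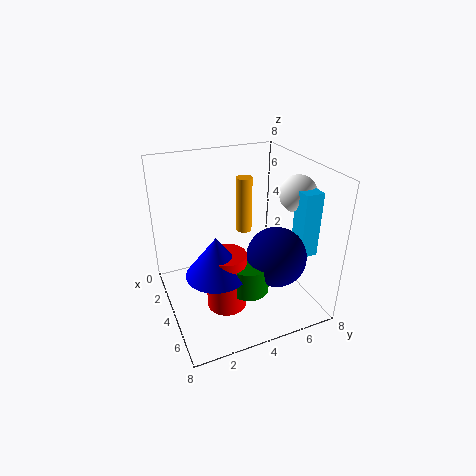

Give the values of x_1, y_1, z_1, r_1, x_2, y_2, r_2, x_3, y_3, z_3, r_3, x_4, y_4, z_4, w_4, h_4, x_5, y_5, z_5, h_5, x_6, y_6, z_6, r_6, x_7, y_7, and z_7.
x_1 = 6.5; y_1 = 3.5; z_1 = 2.5; r_1 = 1; x_2 = 5; y_2 = 7; r_2 = 1; x_3 = 1.5; y_3 = 5.5; z_3 = 3; r_3 = 0.5; x_4 = 5.5; y_4 = 6.5; z_4 = 3.5; w_4 = 1; h_4 = 3.5; x_5 = 6; y_5 = 2.5; z_5 = 1.5; h_5 = 3; x_6 = 6; y_6 = 2; z_6 = 3.5; r_6 = 1.5; x_7 = 6.5; y_7 = 5; z_7 = 4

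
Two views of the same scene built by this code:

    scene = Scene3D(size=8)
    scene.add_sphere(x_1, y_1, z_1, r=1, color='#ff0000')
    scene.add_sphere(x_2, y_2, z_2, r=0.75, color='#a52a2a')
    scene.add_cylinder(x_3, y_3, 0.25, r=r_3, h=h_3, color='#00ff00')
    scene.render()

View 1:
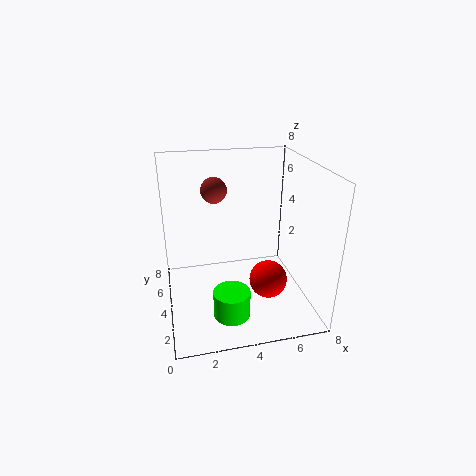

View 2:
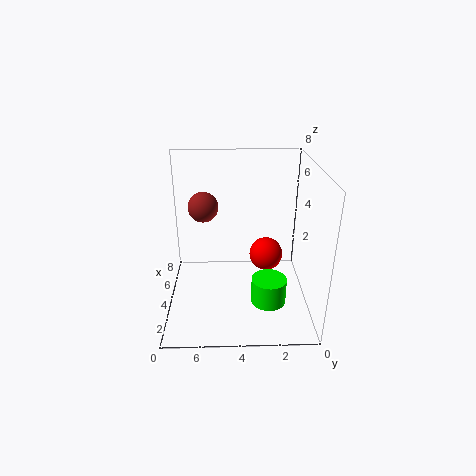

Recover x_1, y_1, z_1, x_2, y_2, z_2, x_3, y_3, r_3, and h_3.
x_1 = 5.25
y_1 = 2.25
z_1 = 2.25
x_2 = 3
y_2 = 5.75
z_2 = 6.25
x_3 = 3.25
y_3 = 2.25
r_3 = 1
h_3 = 1.5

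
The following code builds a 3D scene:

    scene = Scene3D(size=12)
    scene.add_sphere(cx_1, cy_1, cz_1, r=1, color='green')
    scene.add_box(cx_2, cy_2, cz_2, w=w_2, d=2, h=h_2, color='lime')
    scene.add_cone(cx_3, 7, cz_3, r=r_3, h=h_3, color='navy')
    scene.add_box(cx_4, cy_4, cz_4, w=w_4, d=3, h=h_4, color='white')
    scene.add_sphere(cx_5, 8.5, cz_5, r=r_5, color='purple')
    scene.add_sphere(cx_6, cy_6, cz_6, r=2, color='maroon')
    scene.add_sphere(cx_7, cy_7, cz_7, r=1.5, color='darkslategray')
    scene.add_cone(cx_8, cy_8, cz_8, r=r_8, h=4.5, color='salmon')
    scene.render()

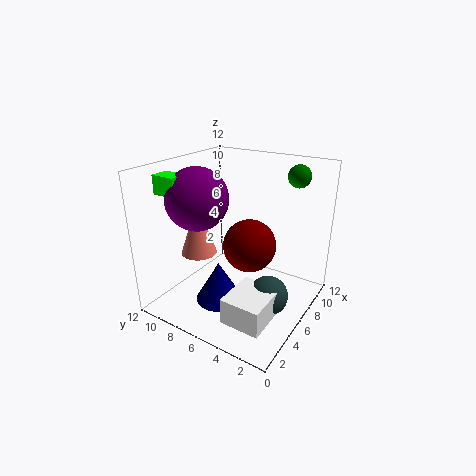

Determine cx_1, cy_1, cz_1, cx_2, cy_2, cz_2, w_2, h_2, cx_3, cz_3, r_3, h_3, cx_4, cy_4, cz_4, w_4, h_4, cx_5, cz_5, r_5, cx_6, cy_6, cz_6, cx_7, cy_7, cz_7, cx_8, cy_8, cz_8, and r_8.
cx_1 = 11, cy_1 = 3, cz_1 = 10.5, cx_2 = 2, cy_2 = 9, cz_2 = 10, w_2 = 1.5, h_2 = 1.5, cx_3 = 4.5, cz_3 = 0.5, r_3 = 2, h_3 = 3.5, cx_4 = 0.5, cy_4 = 1, cz_4 = 2, w_4 = 3.5, h_4 = 2, cx_5 = 4, cz_5 = 9.5, r_5 = 2.5, cx_6 = 4.5, cy_6 = 4, cz_6 = 6.5, cx_7 = 4, cy_7 = 2, cz_7 = 3, cx_8 = 4.5, cy_8 = 9, cz_8 = 4.5, r_8 = 1.5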